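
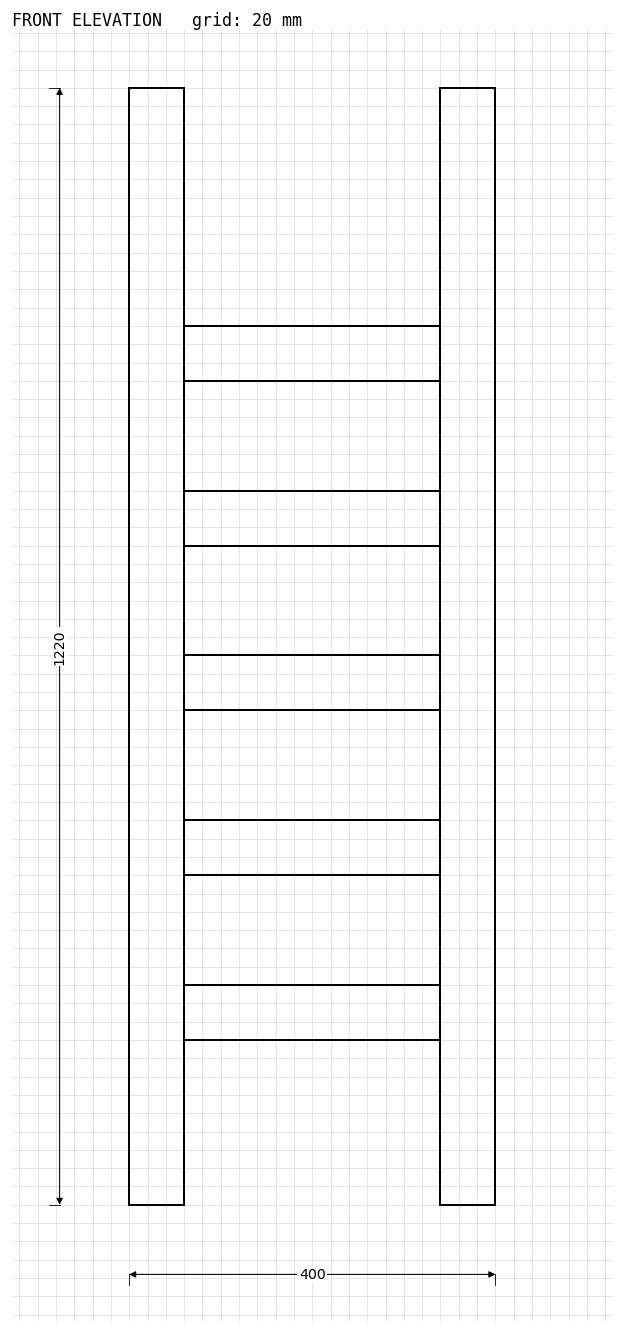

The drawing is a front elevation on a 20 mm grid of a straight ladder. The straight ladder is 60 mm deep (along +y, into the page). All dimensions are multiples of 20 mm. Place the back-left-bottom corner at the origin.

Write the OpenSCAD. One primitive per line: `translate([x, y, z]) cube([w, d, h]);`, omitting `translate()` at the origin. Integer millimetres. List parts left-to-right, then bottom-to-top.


cube([60, 60, 1220]);
translate([60, 0, 180]) cube([280, 60, 60]);
translate([60, 0, 360]) cube([280, 60, 60]);
translate([60, 0, 540]) cube([280, 60, 60]);
translate([60, 0, 720]) cube([280, 60, 60]);
translate([60, 0, 900]) cube([280, 60, 60]);
translate([340, 0, 0]) cube([60, 60, 1220]);


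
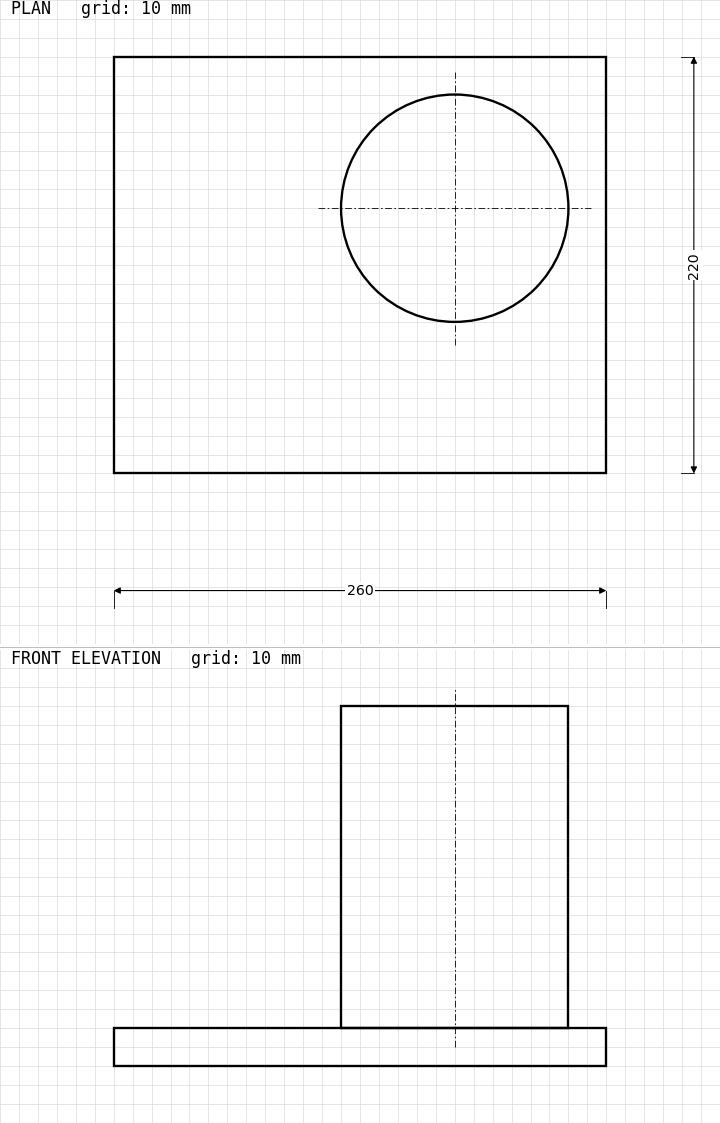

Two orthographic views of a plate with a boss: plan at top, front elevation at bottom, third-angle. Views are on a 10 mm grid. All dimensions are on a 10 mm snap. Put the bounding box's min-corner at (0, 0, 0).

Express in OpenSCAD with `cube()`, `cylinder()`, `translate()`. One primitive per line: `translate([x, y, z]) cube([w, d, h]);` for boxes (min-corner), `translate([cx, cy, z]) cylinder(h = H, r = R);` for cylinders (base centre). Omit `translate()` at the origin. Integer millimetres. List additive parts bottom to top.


cube([260, 220, 20]);
translate([180, 140, 20]) cylinder(h = 170, r = 60);


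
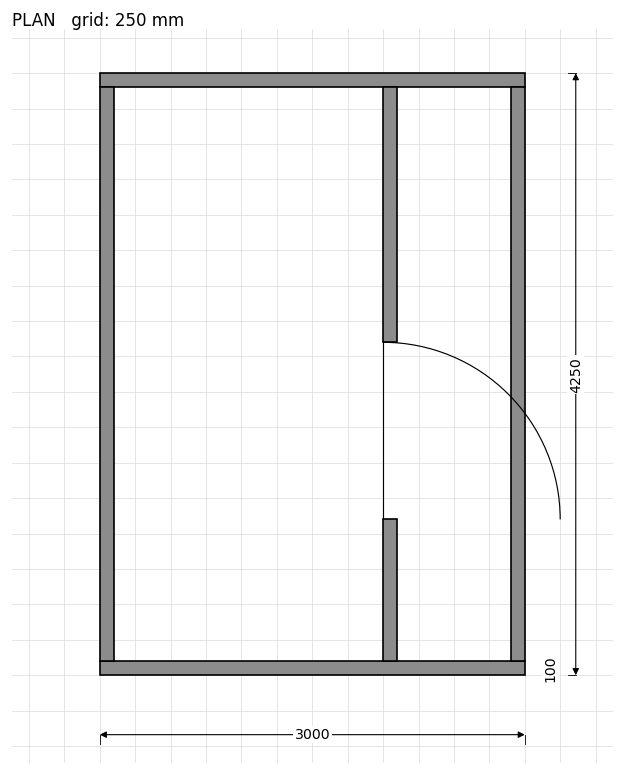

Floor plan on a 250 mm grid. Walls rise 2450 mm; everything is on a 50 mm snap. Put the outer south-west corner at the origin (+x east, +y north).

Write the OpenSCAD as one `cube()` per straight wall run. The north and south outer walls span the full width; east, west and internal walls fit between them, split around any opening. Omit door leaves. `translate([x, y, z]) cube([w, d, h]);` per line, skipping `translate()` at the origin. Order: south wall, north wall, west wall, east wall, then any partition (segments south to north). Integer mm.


cube([3000, 100, 2450]);
translate([0, 4150, 0]) cube([3000, 100, 2450]);
translate([0, 100, 0]) cube([100, 4050, 2450]);
translate([2900, 100, 0]) cube([100, 4050, 2450]);
translate([2000, 100, 0]) cube([100, 1000, 2450]);
translate([2000, 2350, 0]) cube([100, 1800, 2450]);


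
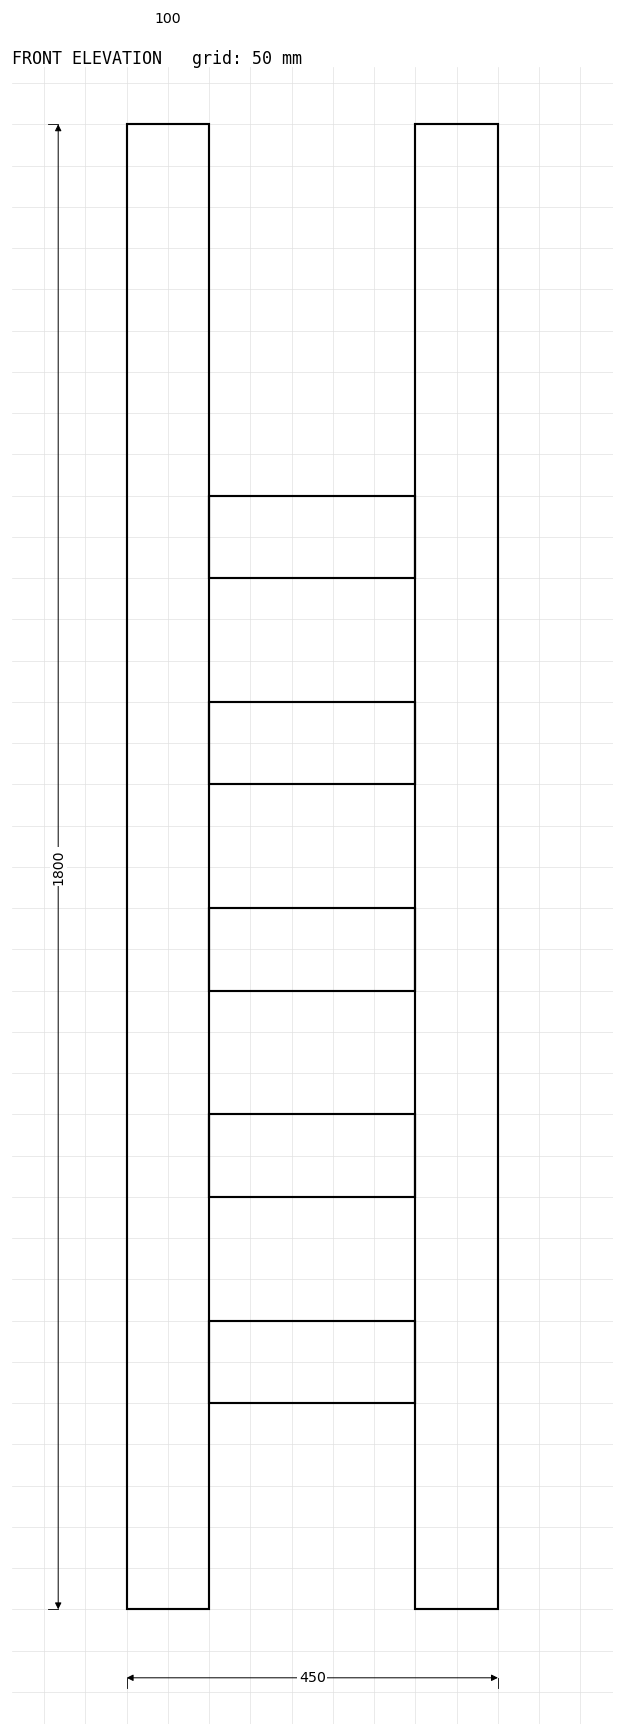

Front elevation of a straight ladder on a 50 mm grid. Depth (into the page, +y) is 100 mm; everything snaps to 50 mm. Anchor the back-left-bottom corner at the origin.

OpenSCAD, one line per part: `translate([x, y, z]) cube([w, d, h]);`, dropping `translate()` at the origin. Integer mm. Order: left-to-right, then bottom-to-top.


cube([100, 100, 1800]);
translate([100, 0, 250]) cube([250, 100, 100]);
translate([100, 0, 500]) cube([250, 100, 100]);
translate([100, 0, 750]) cube([250, 100, 100]);
translate([100, 0, 1000]) cube([250, 100, 100]);
translate([100, 0, 1250]) cube([250, 100, 100]);
translate([350, 0, 0]) cube([100, 100, 1800]);


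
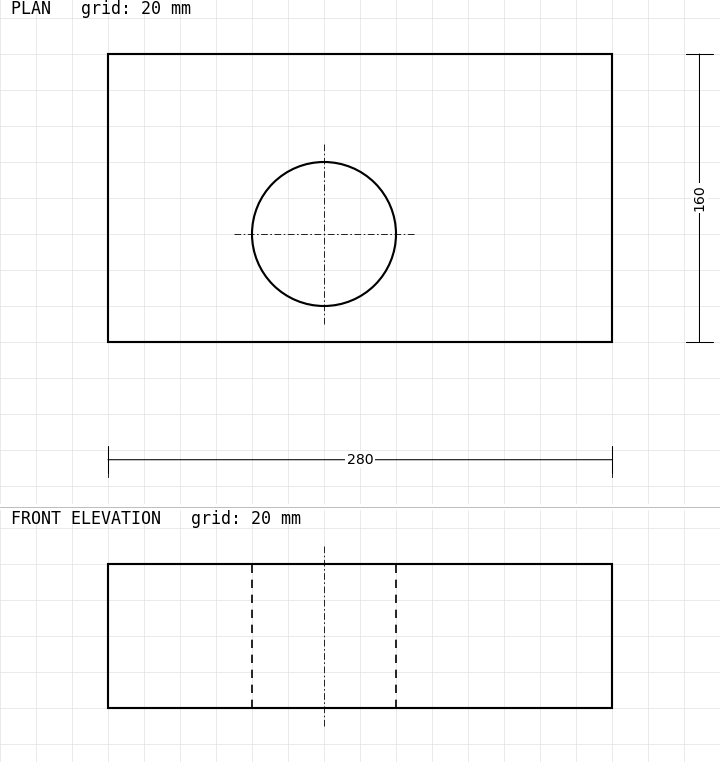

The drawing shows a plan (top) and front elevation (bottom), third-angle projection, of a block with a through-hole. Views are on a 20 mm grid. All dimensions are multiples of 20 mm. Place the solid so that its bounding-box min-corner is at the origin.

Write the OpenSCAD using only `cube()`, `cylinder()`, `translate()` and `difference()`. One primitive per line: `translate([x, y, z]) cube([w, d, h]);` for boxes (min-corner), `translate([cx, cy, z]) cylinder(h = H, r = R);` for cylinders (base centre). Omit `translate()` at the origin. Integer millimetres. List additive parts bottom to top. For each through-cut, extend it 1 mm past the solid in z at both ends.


difference() {
  cube([280, 160, 80]);
  translate([120, 60, -1]) cylinder(h = 82, r = 40);
}


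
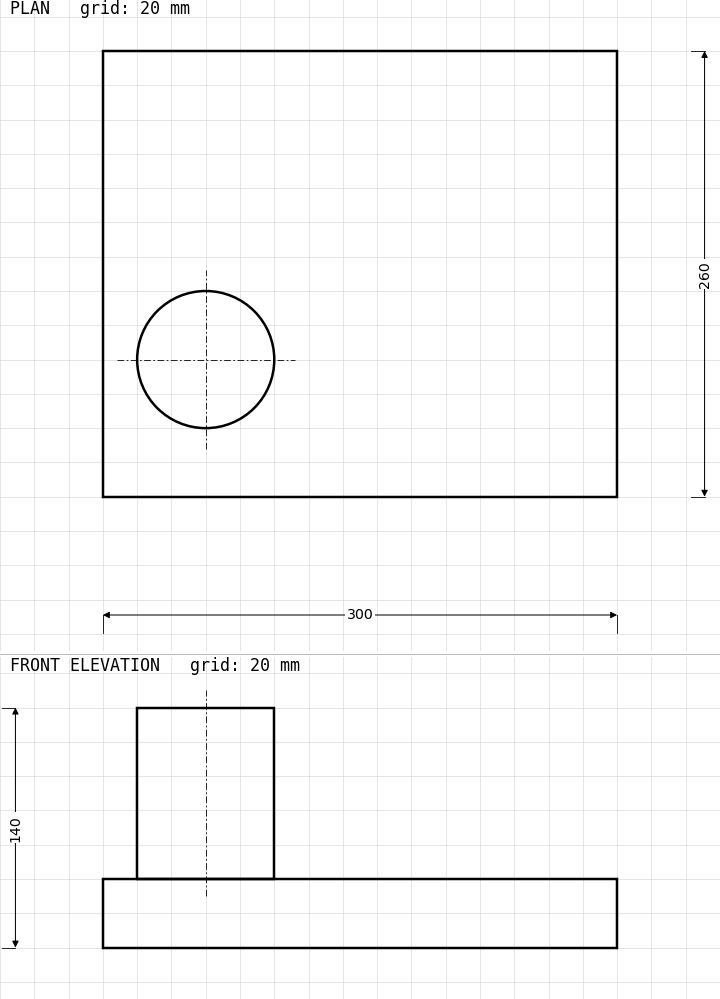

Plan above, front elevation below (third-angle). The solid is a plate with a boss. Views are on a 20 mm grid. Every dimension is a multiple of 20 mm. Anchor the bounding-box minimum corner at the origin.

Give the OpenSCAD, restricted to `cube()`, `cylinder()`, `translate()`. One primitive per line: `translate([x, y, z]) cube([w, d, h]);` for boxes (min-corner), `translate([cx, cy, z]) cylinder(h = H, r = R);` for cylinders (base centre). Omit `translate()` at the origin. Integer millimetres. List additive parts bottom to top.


cube([300, 260, 40]);
translate([60, 80, 40]) cylinder(h = 100, r = 40);


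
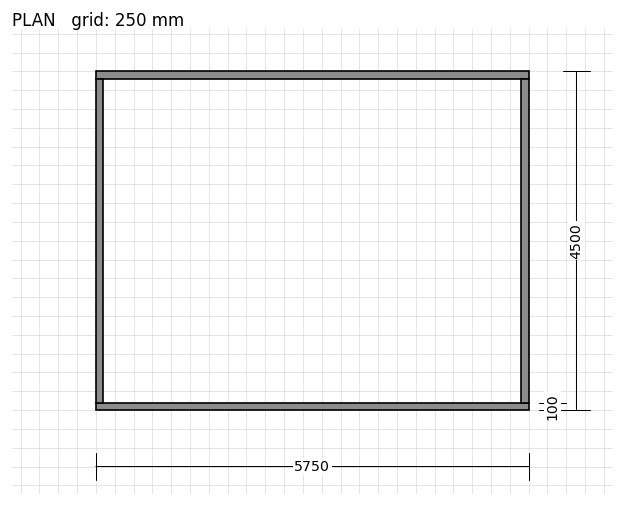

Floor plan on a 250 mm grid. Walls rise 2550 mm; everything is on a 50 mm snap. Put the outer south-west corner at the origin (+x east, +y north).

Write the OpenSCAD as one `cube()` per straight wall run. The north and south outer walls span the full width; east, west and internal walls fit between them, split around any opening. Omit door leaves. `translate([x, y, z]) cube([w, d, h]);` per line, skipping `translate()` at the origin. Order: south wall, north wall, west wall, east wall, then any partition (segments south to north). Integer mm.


cube([5750, 100, 2550]);
translate([0, 4400, 0]) cube([5750, 100, 2550]);
translate([0, 100, 0]) cube([100, 4300, 2550]);
translate([5650, 100, 0]) cube([100, 4300, 2550]);


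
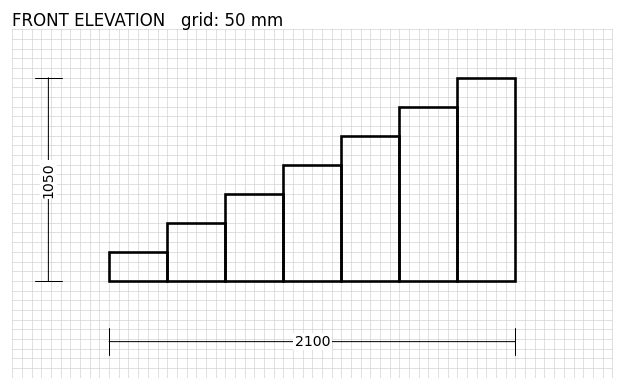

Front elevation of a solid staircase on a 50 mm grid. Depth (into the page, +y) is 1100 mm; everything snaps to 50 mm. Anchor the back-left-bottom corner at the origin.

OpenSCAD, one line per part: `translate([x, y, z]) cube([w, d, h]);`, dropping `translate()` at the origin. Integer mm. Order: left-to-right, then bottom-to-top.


cube([300, 1100, 150]);
translate([300, 0, 0]) cube([300, 1100, 300]);
translate([600, 0, 0]) cube([300, 1100, 450]);
translate([900, 0, 0]) cube([300, 1100, 600]);
translate([1200, 0, 0]) cube([300, 1100, 750]);
translate([1500, 0, 0]) cube([300, 1100, 900]);
translate([1800, 0, 0]) cube([300, 1100, 1050]);


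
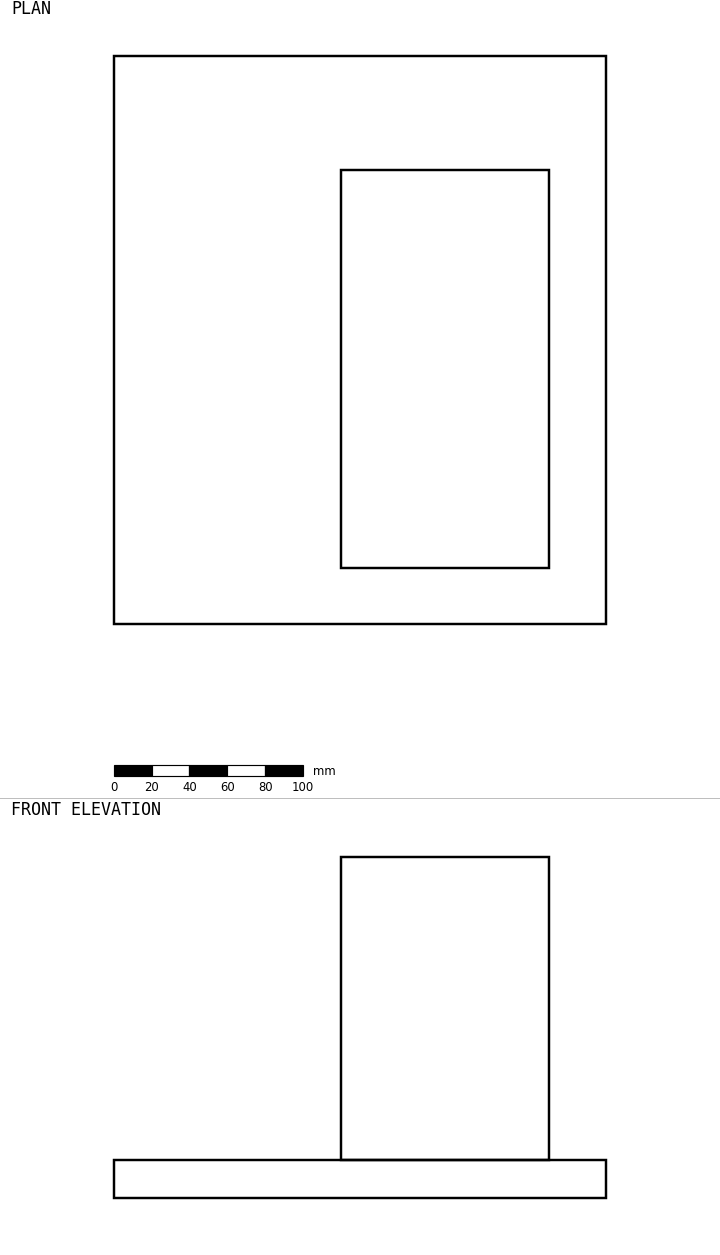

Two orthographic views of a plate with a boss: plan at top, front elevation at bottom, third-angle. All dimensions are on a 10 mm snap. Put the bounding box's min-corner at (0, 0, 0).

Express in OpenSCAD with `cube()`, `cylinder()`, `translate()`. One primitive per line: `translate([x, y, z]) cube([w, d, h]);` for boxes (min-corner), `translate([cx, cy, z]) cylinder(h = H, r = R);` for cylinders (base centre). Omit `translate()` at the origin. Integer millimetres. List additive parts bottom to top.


cube([260, 300, 20]);
translate([120, 30, 20]) cube([110, 210, 160]);


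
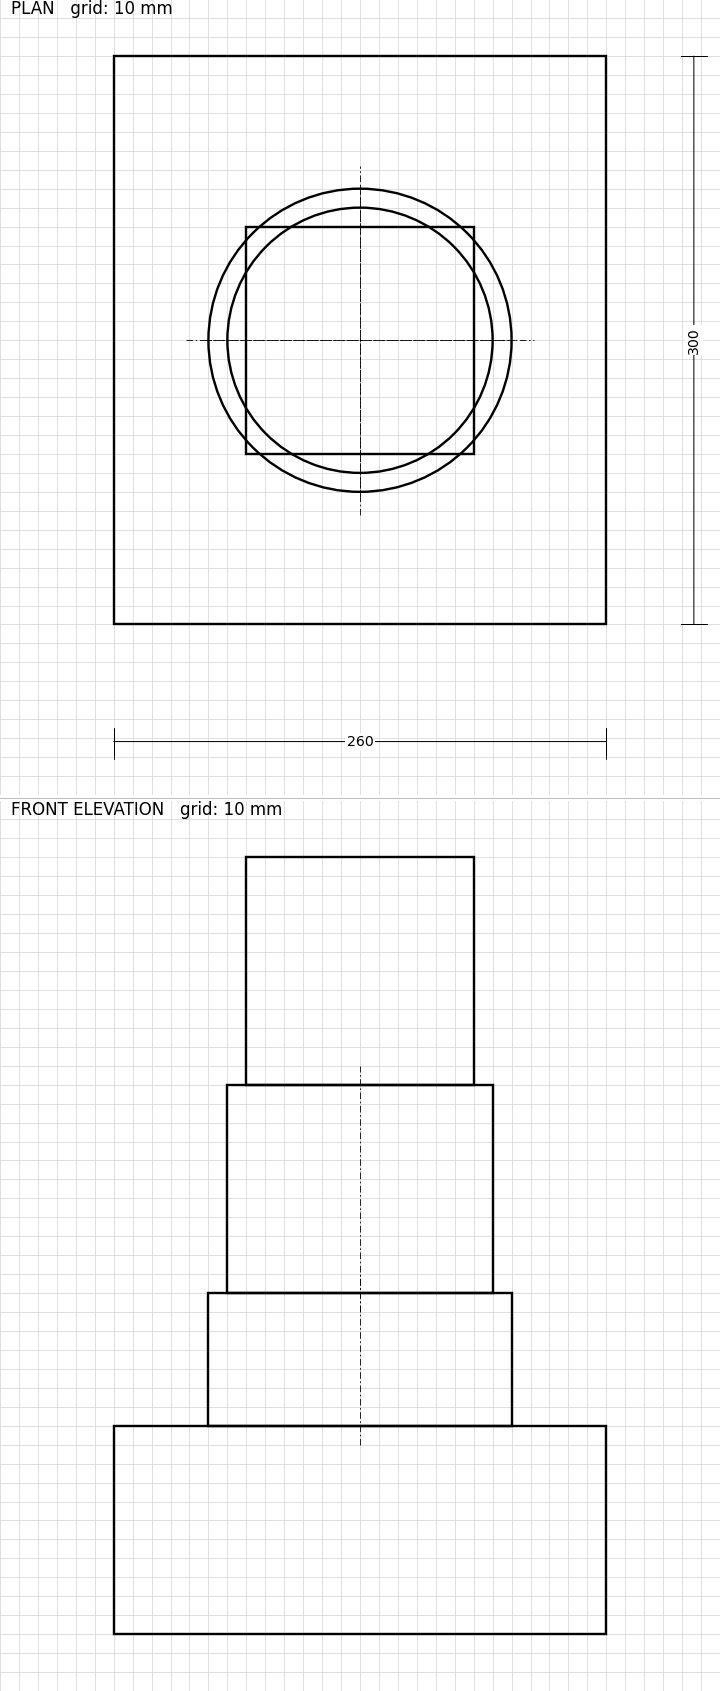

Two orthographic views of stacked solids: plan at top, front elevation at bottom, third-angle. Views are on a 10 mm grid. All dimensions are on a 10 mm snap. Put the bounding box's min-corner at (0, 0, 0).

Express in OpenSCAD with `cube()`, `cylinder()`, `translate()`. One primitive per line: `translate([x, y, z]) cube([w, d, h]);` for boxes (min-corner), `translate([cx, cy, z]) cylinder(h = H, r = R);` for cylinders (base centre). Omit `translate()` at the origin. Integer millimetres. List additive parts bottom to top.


cube([260, 300, 110]);
translate([130, 150, 110]) cylinder(h = 70, r = 80);
translate([130, 150, 180]) cylinder(h = 110, r = 70);
translate([70, 90, 290]) cube([120, 120, 120]);


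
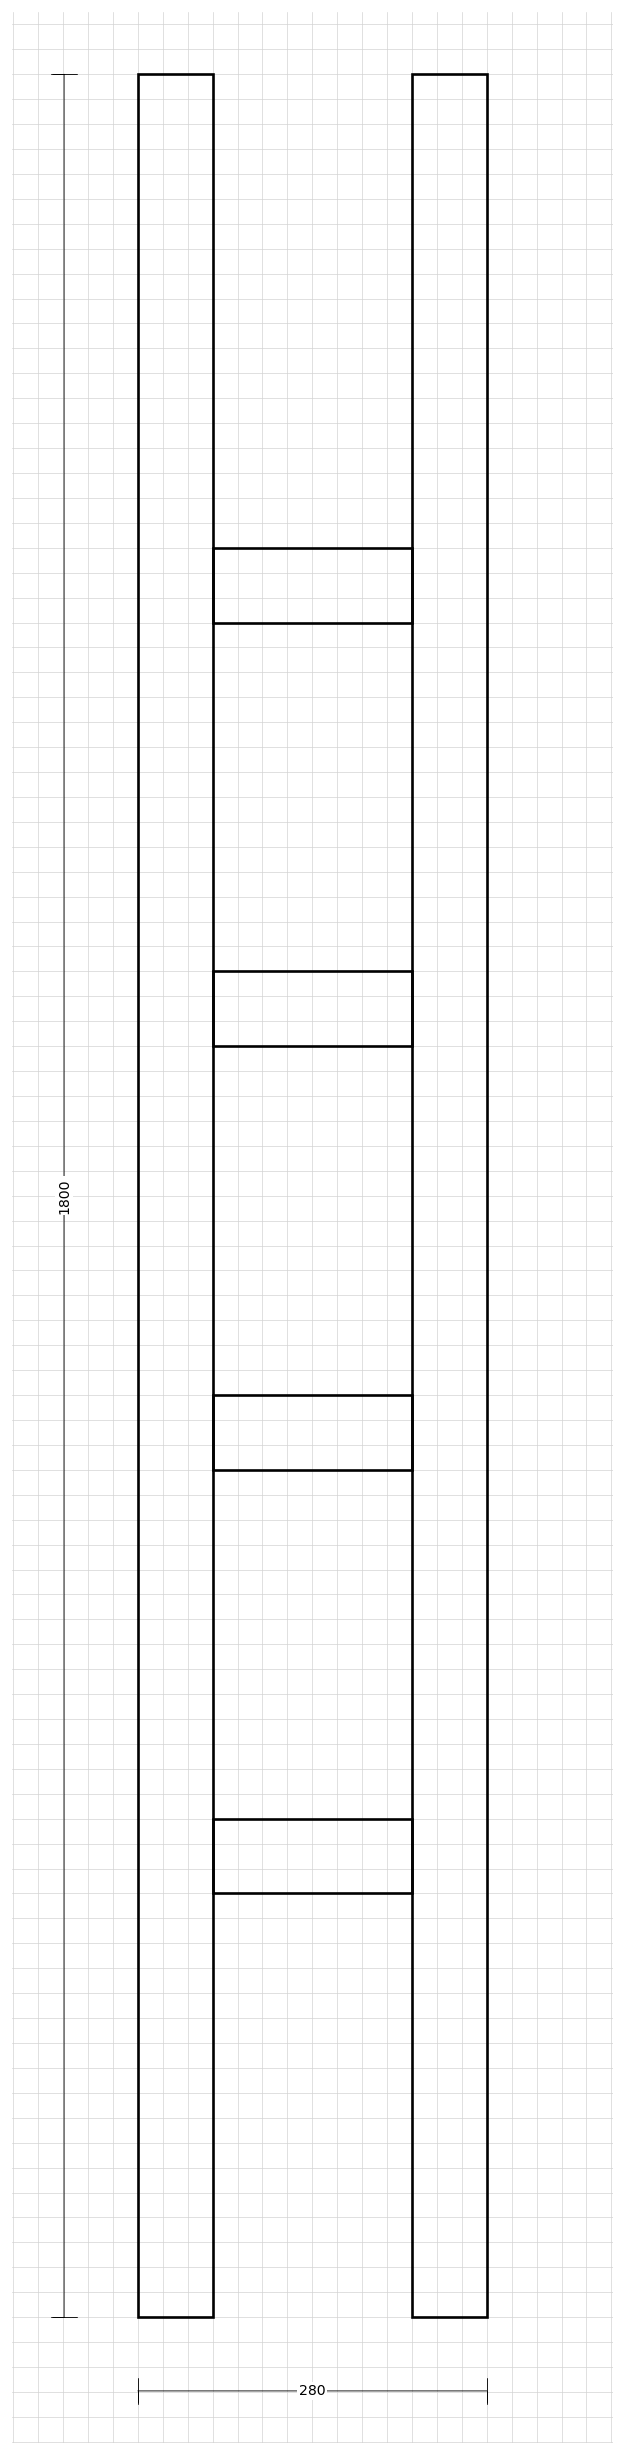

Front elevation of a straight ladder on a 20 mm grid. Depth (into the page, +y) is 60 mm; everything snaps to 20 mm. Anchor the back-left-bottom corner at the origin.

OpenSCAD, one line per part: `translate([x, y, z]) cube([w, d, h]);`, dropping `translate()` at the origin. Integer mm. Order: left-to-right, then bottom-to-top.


cube([60, 60, 1800]);
translate([60, 0, 340]) cube([160, 60, 60]);
translate([60, 0, 680]) cube([160, 60, 60]);
translate([60, 0, 1020]) cube([160, 60, 60]);
translate([60, 0, 1360]) cube([160, 60, 60]);
translate([220, 0, 0]) cube([60, 60, 1800]);


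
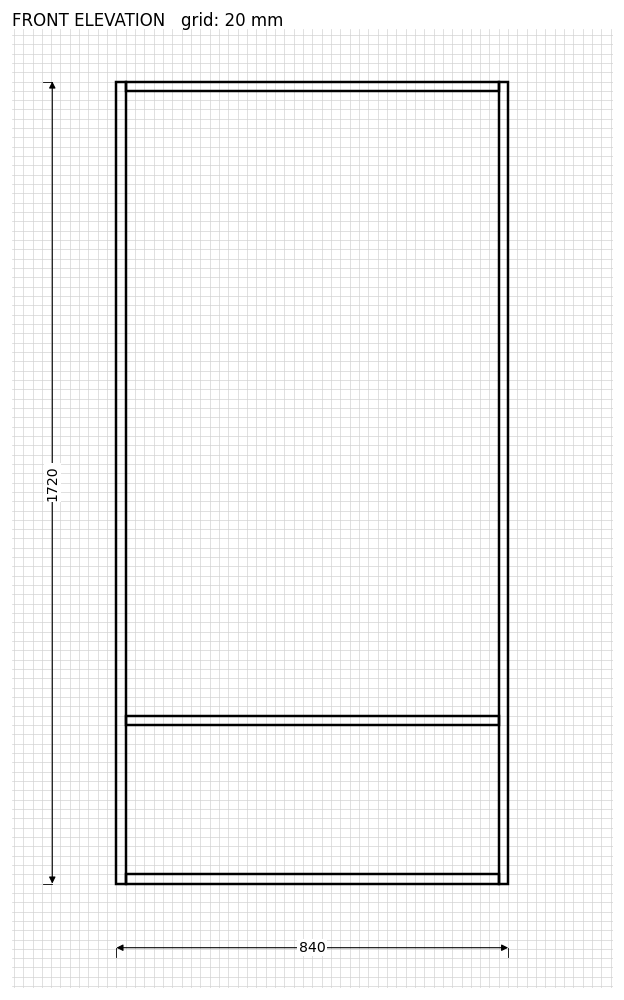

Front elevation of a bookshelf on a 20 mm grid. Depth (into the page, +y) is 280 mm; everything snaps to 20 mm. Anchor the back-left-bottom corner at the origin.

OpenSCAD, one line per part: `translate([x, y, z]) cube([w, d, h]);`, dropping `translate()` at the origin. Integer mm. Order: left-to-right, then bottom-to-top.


cube([20, 280, 1720]);
translate([20, 0, 0]) cube([800, 280, 20]);
translate([20, 0, 340]) cube([800, 280, 20]);
translate([20, 0, 1700]) cube([800, 280, 20]);
translate([820, 0, 0]) cube([20, 280, 1720]);


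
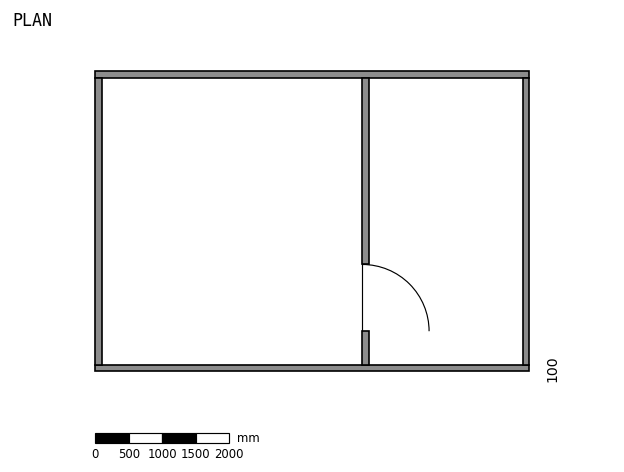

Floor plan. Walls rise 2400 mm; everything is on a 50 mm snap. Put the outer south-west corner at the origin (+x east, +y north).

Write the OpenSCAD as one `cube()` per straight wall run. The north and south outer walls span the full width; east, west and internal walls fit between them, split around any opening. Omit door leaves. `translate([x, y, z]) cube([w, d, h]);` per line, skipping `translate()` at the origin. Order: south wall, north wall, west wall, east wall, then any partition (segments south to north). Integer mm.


cube([6500, 100, 2400]);
translate([0, 4400, 0]) cube([6500, 100, 2400]);
translate([0, 100, 0]) cube([100, 4300, 2400]);
translate([6400, 100, 0]) cube([100, 4300, 2400]);
translate([4000, 100, 0]) cube([100, 500, 2400]);
translate([4000, 1600, 0]) cube([100, 2800, 2400]);


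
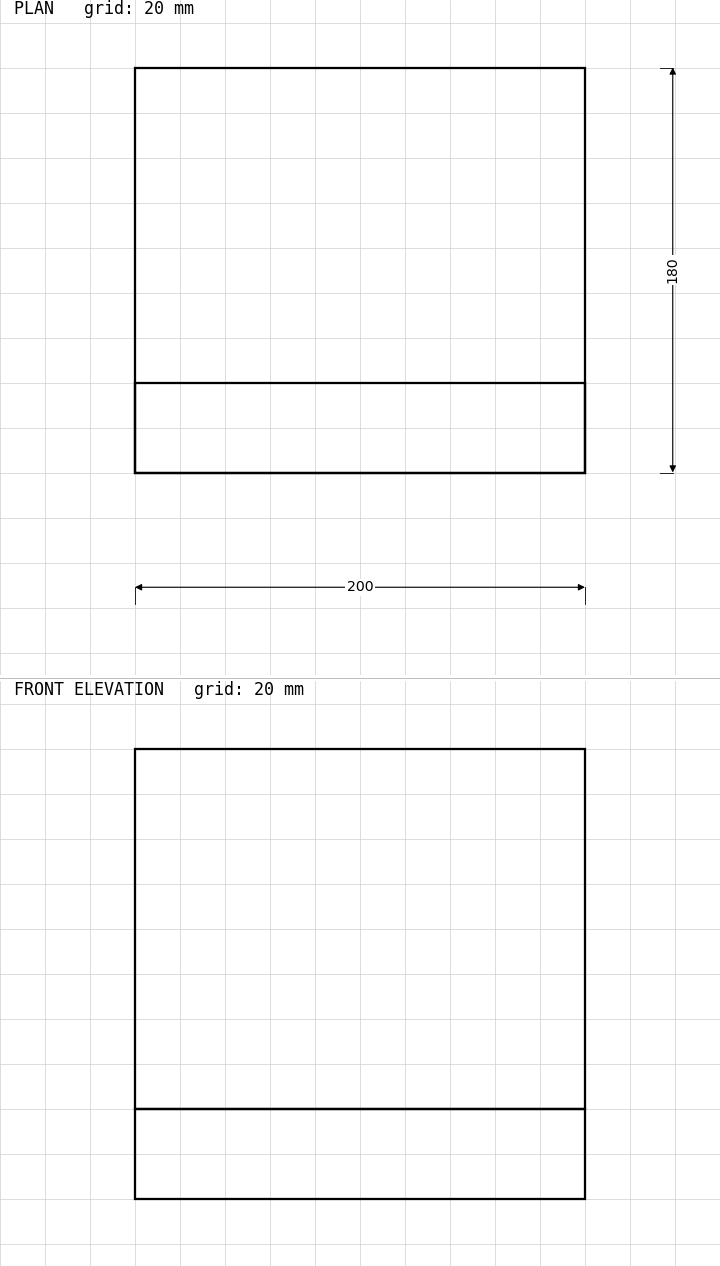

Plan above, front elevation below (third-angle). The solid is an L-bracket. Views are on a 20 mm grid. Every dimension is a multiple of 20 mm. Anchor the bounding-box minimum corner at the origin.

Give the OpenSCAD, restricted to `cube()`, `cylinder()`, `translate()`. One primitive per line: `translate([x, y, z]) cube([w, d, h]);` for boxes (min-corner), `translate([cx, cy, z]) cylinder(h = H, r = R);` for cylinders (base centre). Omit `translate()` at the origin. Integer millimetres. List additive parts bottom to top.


cube([200, 180, 40]);
translate([0, 0, 40]) cube([200, 40, 160]);


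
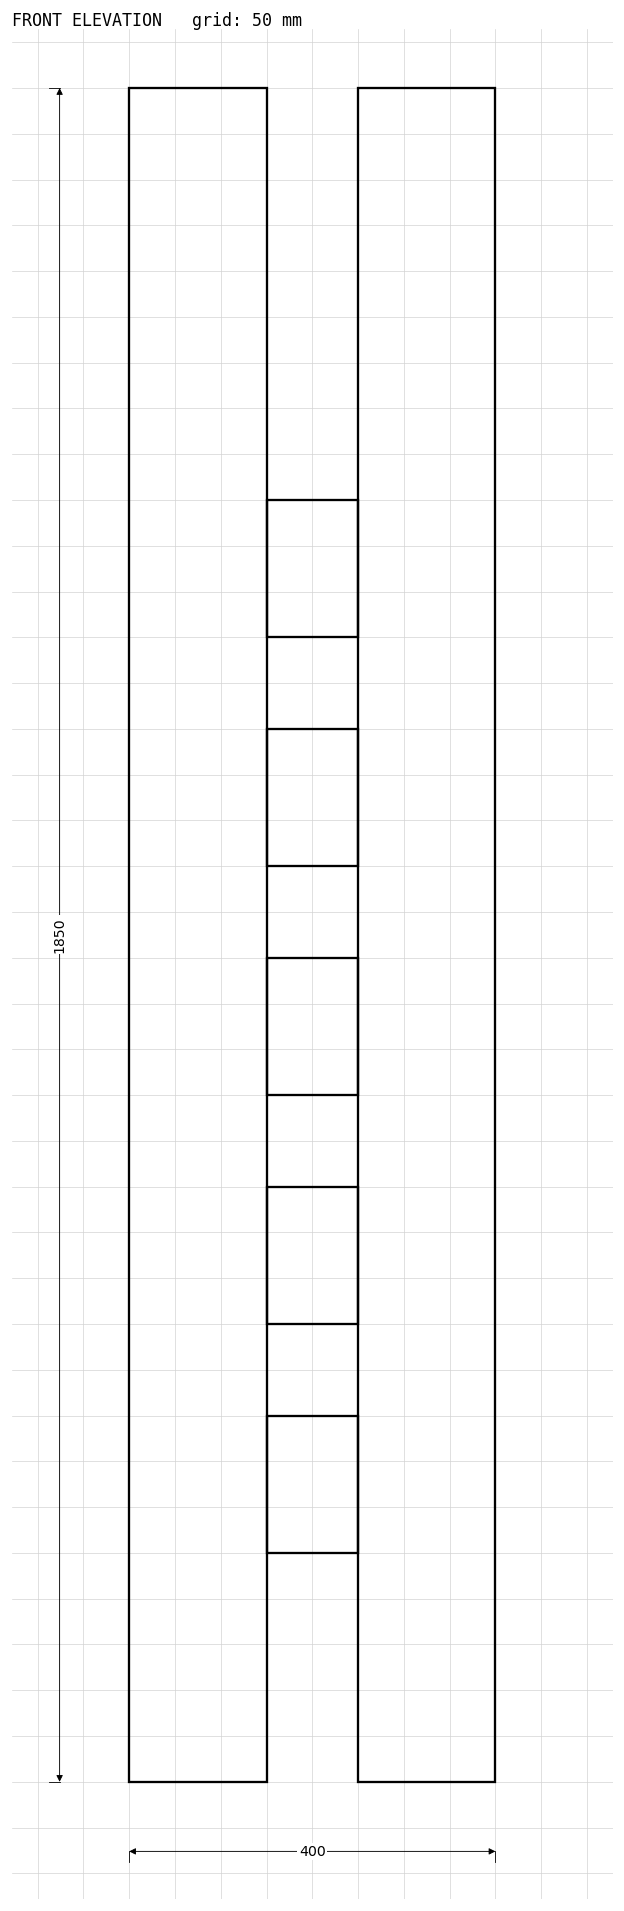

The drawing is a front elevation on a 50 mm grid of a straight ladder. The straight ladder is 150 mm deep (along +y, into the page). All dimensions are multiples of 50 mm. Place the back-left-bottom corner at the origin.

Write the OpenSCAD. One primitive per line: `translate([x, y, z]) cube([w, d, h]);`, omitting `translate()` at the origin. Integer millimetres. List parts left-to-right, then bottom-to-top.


cube([150, 150, 1850]);
translate([150, 0, 250]) cube([100, 150, 150]);
translate([150, 0, 500]) cube([100, 150, 150]);
translate([150, 0, 750]) cube([100, 150, 150]);
translate([150, 0, 1000]) cube([100, 150, 150]);
translate([150, 0, 1250]) cube([100, 150, 150]);
translate([250, 0, 0]) cube([150, 150, 1850]);


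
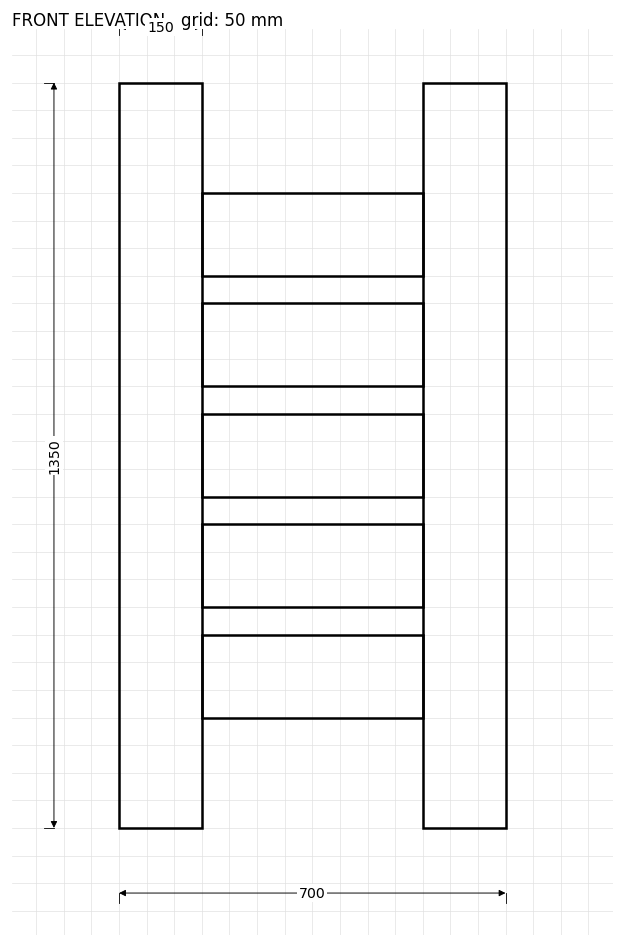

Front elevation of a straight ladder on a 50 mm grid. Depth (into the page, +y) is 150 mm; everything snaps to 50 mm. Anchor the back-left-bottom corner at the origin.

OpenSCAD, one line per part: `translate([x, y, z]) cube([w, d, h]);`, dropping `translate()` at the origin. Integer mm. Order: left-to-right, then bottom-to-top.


cube([150, 150, 1350]);
translate([150, 0, 200]) cube([400, 150, 150]);
translate([150, 0, 400]) cube([400, 150, 150]);
translate([150, 0, 600]) cube([400, 150, 150]);
translate([150, 0, 800]) cube([400, 150, 150]);
translate([150, 0, 1000]) cube([400, 150, 150]);
translate([550, 0, 0]) cube([150, 150, 1350]);


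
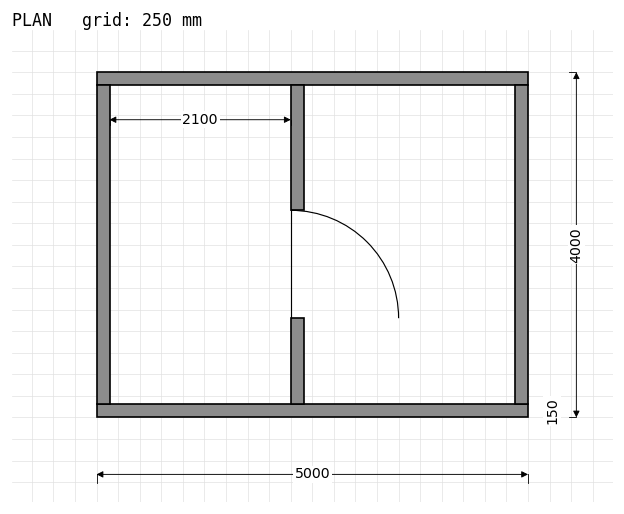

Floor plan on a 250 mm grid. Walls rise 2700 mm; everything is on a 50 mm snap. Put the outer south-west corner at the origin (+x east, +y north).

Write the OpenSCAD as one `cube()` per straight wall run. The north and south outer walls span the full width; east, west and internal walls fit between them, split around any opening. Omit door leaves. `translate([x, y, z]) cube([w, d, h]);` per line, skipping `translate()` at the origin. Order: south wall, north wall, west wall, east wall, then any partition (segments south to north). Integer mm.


cube([5000, 150, 2700]);
translate([0, 3850, 0]) cube([5000, 150, 2700]);
translate([0, 150, 0]) cube([150, 3700, 2700]);
translate([4850, 150, 0]) cube([150, 3700, 2700]);
translate([2250, 150, 0]) cube([150, 1000, 2700]);
translate([2250, 2400, 0]) cube([150, 1450, 2700]);


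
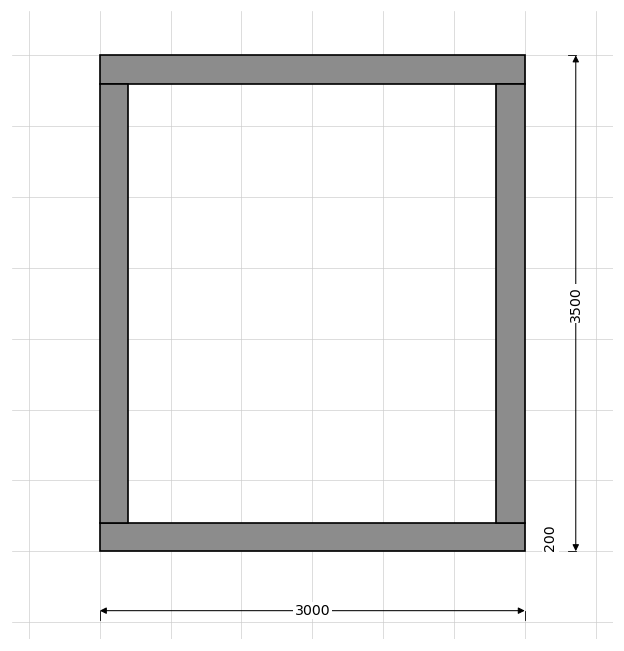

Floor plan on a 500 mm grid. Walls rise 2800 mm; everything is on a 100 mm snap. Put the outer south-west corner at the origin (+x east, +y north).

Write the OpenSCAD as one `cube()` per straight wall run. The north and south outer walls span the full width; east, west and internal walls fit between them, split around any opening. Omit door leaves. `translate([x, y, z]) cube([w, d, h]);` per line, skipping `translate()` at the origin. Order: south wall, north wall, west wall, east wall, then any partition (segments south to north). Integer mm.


cube([3000, 200, 2800]);
translate([0, 3300, 0]) cube([3000, 200, 2800]);
translate([0, 200, 0]) cube([200, 3100, 2800]);
translate([2800, 200, 0]) cube([200, 3100, 2800]);


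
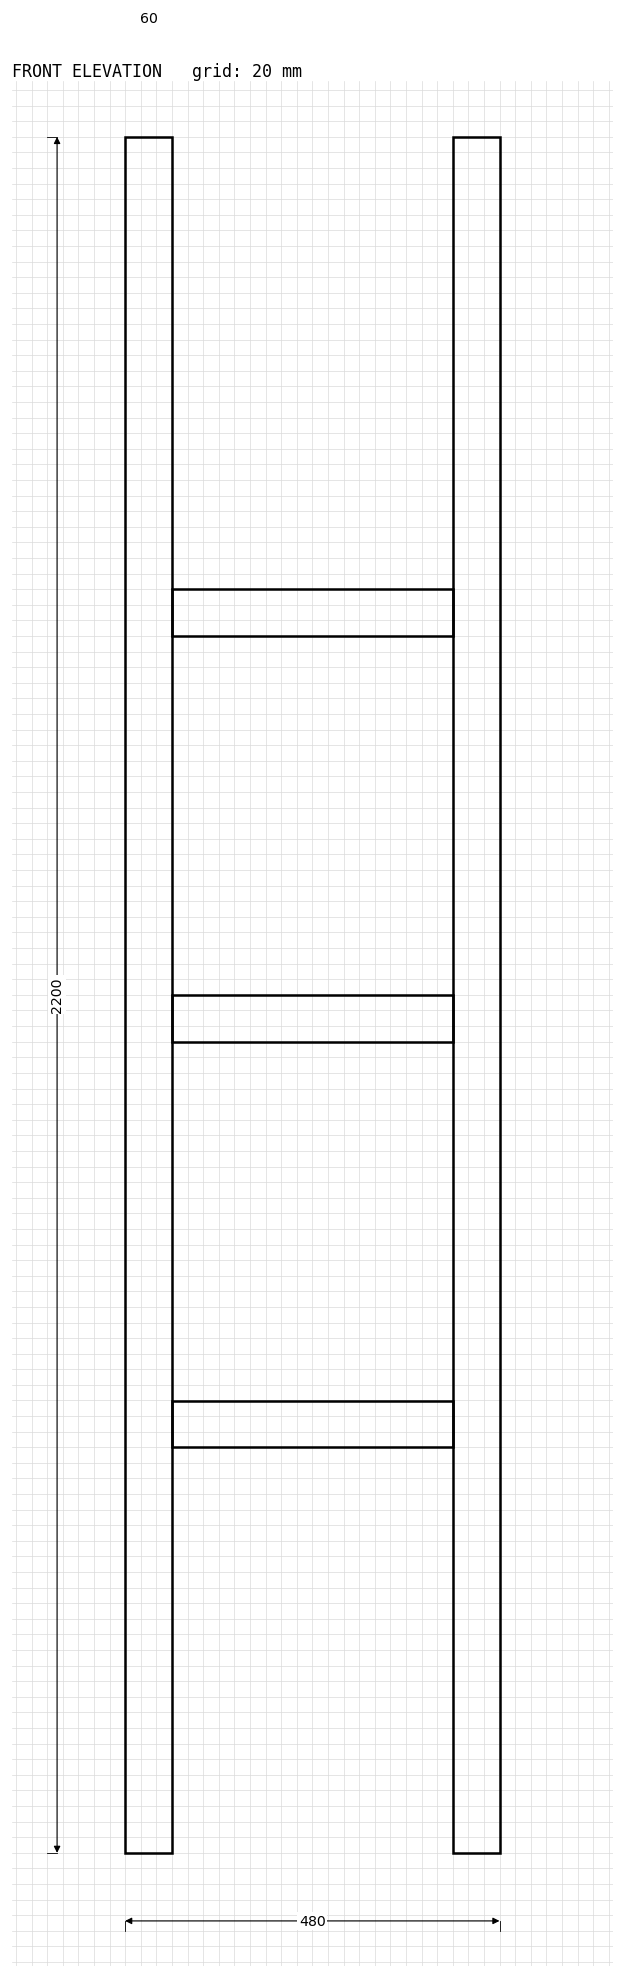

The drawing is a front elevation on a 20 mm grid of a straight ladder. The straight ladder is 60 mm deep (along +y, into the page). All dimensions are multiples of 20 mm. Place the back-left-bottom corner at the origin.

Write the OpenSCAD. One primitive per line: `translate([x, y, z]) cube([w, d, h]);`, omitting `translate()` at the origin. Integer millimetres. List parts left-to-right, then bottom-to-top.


cube([60, 60, 2200]);
translate([60, 0, 520]) cube([360, 60, 60]);
translate([60, 0, 1040]) cube([360, 60, 60]);
translate([60, 0, 1560]) cube([360, 60, 60]);
translate([420, 0, 0]) cube([60, 60, 2200]);


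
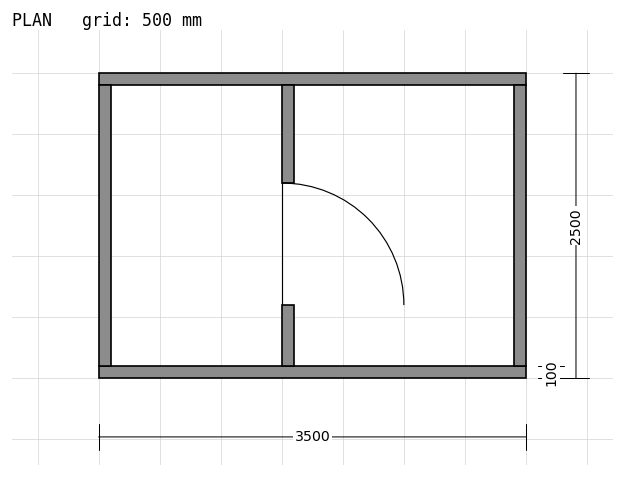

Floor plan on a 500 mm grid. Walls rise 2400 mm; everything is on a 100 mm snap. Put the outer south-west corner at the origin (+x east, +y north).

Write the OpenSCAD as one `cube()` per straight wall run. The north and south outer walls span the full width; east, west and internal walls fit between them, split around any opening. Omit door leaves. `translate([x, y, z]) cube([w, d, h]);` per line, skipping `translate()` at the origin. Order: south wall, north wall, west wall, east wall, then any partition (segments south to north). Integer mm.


cube([3500, 100, 2400]);
translate([0, 2400, 0]) cube([3500, 100, 2400]);
translate([0, 100, 0]) cube([100, 2300, 2400]);
translate([3400, 100, 0]) cube([100, 2300, 2400]);
translate([1500, 100, 0]) cube([100, 500, 2400]);
translate([1500, 1600, 0]) cube([100, 800, 2400]);


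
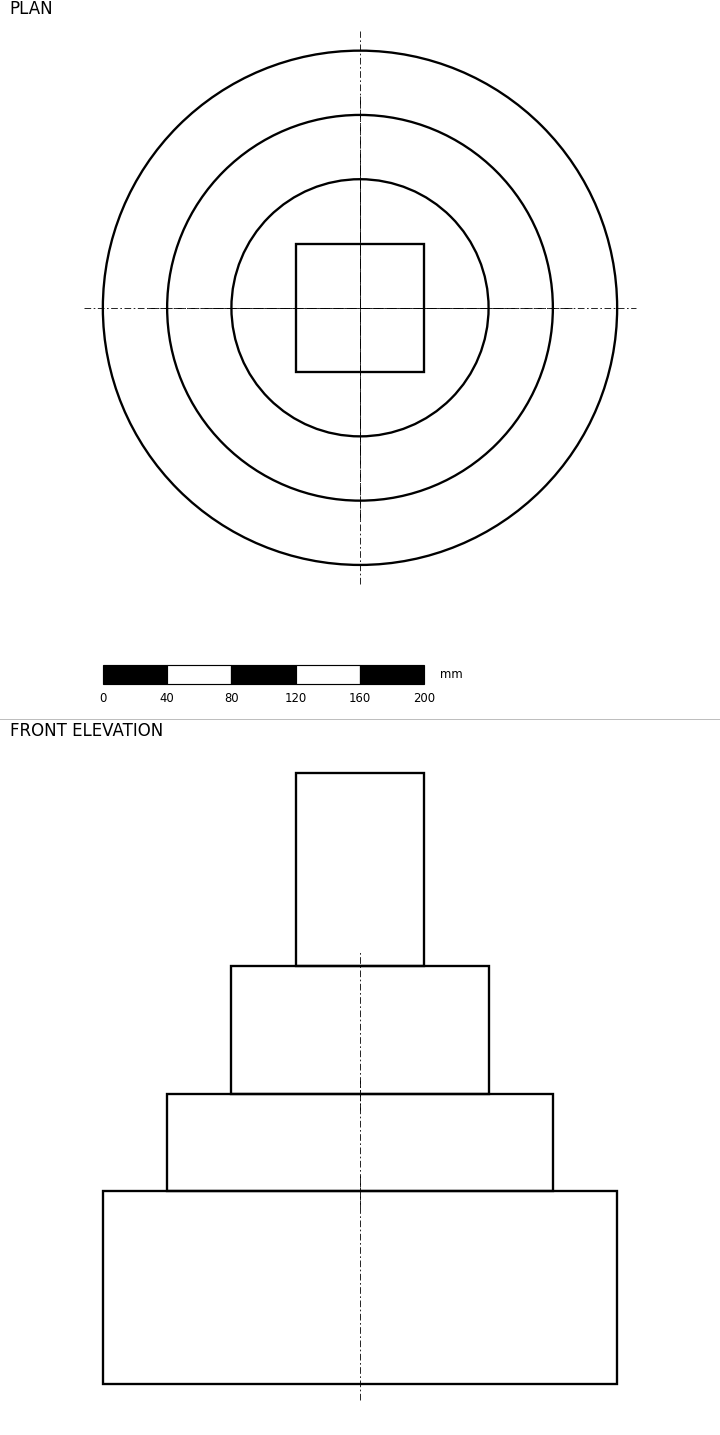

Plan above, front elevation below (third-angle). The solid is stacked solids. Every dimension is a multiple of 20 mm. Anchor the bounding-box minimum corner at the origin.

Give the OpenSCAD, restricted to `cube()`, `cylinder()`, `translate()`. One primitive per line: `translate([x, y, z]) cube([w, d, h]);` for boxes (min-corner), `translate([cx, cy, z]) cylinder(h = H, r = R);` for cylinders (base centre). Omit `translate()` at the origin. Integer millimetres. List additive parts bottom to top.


translate([160, 160, 0]) cylinder(h = 120, r = 160);
translate([160, 160, 120]) cylinder(h = 60, r = 120);
translate([160, 160, 180]) cylinder(h = 80, r = 80);
translate([120, 120, 260]) cube([80, 80, 120]);


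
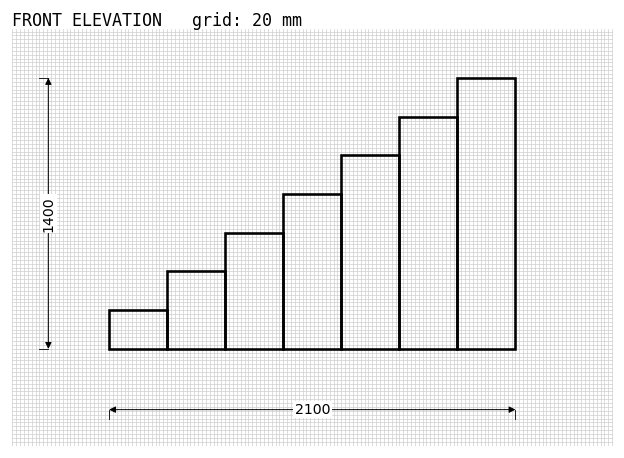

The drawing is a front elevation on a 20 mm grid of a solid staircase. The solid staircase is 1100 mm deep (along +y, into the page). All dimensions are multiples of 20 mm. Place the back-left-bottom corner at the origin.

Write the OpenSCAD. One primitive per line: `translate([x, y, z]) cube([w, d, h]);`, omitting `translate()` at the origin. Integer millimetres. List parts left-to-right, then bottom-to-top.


cube([300, 1100, 200]);
translate([300, 0, 0]) cube([300, 1100, 400]);
translate([600, 0, 0]) cube([300, 1100, 600]);
translate([900, 0, 0]) cube([300, 1100, 800]);
translate([1200, 0, 0]) cube([300, 1100, 1000]);
translate([1500, 0, 0]) cube([300, 1100, 1200]);
translate([1800, 0, 0]) cube([300, 1100, 1400]);


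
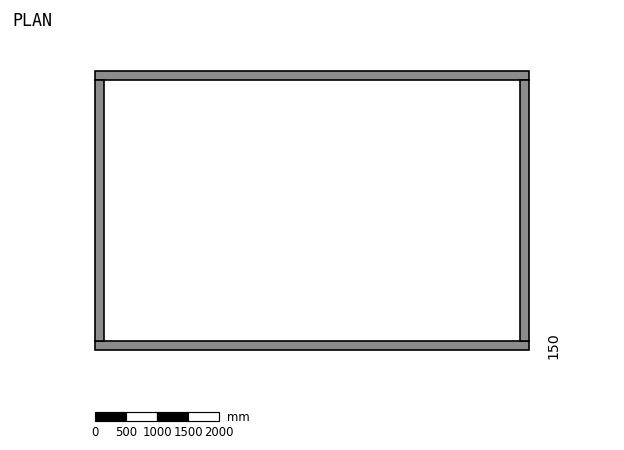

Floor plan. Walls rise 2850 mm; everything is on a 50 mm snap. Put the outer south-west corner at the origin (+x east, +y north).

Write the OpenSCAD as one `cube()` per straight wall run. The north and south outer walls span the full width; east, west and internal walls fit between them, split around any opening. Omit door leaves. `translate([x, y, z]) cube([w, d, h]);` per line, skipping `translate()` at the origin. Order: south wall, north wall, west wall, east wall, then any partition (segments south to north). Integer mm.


cube([7000, 150, 2850]);
translate([0, 4350, 0]) cube([7000, 150, 2850]);
translate([0, 150, 0]) cube([150, 4200, 2850]);
translate([6850, 150, 0]) cube([150, 4200, 2850]);


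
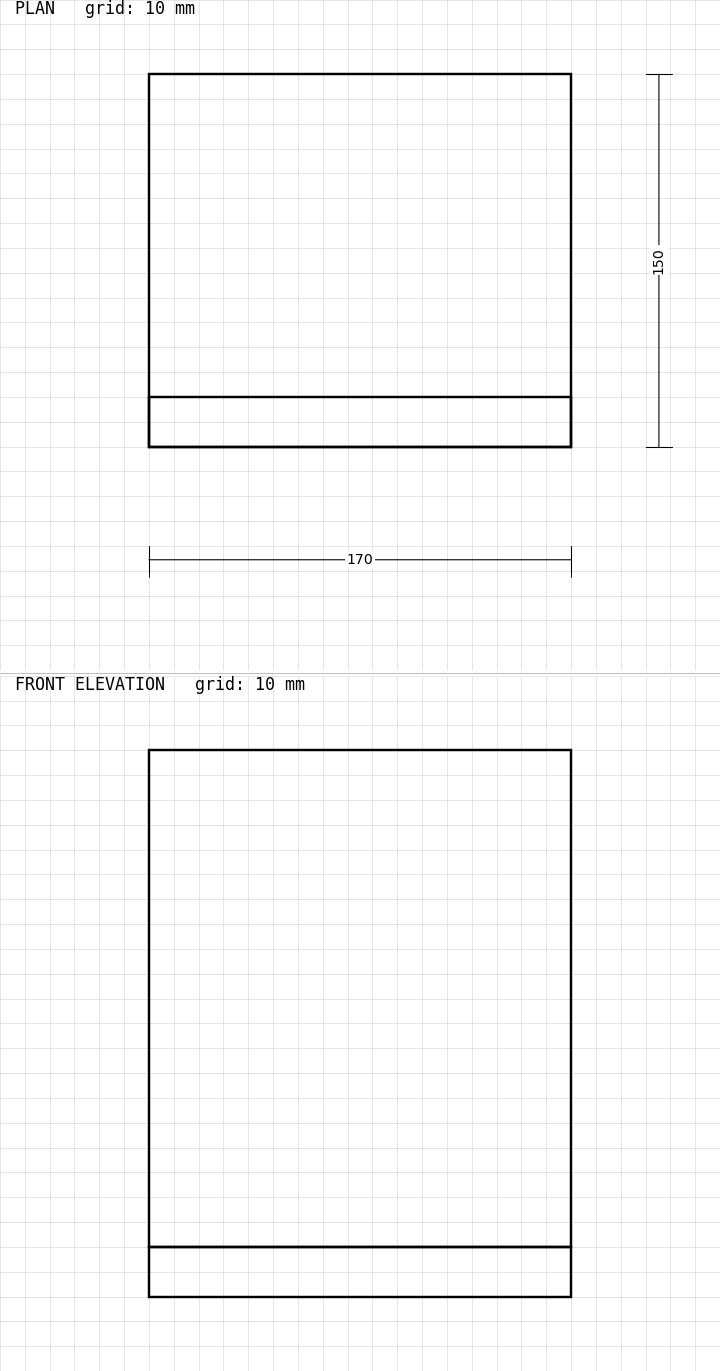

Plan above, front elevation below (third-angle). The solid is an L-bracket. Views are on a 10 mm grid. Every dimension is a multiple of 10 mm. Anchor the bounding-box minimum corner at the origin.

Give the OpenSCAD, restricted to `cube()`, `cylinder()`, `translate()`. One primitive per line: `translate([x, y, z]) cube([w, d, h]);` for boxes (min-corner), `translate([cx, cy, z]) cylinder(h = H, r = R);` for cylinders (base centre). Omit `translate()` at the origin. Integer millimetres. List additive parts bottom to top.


cube([170, 150, 20]);
translate([0, 0, 20]) cube([170, 20, 200]);


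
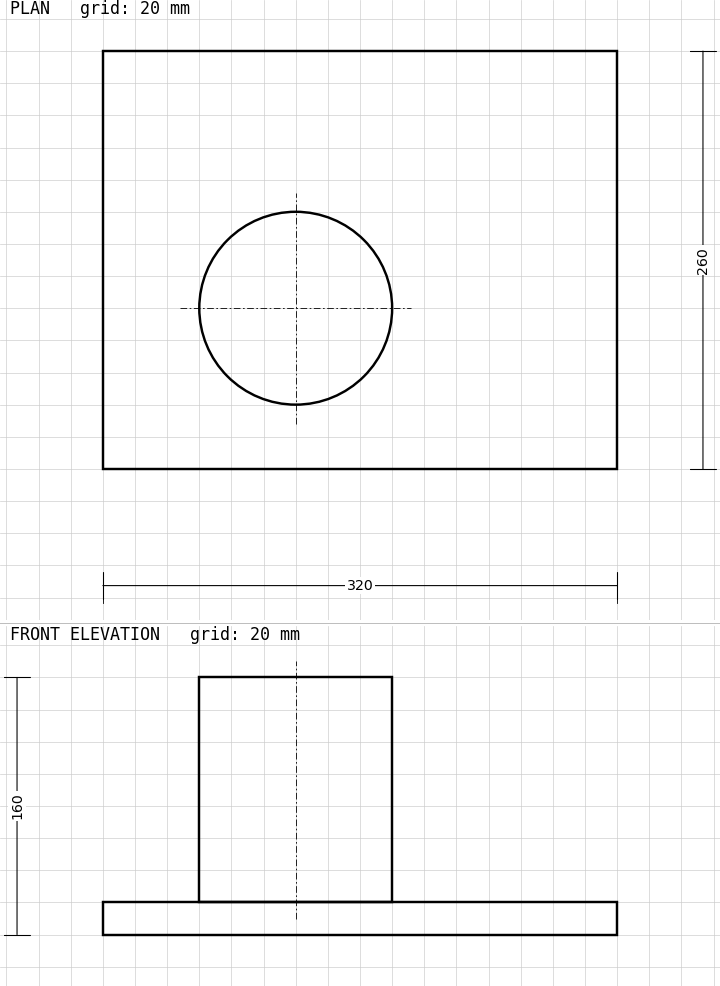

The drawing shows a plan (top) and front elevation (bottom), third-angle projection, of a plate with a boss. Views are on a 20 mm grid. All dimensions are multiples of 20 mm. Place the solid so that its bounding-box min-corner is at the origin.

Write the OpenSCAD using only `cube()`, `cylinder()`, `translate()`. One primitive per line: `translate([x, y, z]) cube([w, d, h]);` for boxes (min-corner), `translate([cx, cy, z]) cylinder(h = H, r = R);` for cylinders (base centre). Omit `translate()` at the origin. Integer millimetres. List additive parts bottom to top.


cube([320, 260, 20]);
translate([120, 100, 20]) cylinder(h = 140, r = 60);


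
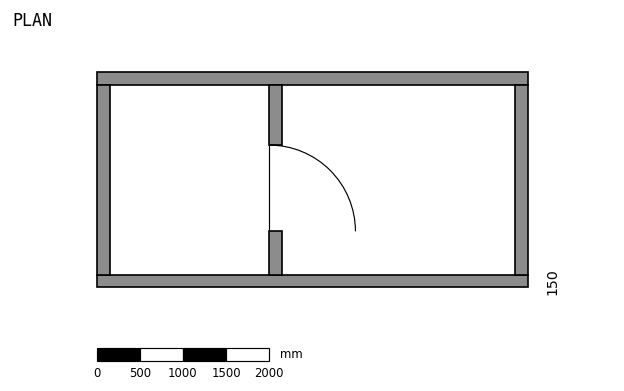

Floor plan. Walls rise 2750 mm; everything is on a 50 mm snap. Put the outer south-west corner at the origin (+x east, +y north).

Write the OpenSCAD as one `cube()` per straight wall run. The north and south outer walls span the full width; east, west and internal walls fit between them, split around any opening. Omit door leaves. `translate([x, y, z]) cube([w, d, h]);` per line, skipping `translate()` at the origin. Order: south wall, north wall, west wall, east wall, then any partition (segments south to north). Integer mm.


cube([5000, 150, 2750]);
translate([0, 2350, 0]) cube([5000, 150, 2750]);
translate([0, 150, 0]) cube([150, 2200, 2750]);
translate([4850, 150, 0]) cube([150, 2200, 2750]);
translate([2000, 150, 0]) cube([150, 500, 2750]);
translate([2000, 1650, 0]) cube([150, 700, 2750]);


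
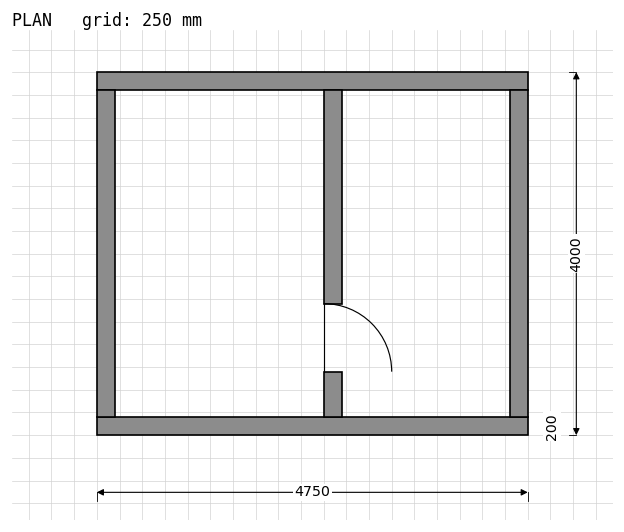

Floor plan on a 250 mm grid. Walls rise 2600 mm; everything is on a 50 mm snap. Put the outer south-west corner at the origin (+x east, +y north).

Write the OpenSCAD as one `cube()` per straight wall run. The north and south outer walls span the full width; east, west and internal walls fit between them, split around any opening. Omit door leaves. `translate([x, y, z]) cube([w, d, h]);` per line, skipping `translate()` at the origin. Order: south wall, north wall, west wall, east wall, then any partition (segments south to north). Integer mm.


cube([4750, 200, 2600]);
translate([0, 3800, 0]) cube([4750, 200, 2600]);
translate([0, 200, 0]) cube([200, 3600, 2600]);
translate([4550, 200, 0]) cube([200, 3600, 2600]);
translate([2500, 200, 0]) cube([200, 500, 2600]);
translate([2500, 1450, 0]) cube([200, 2350, 2600]);


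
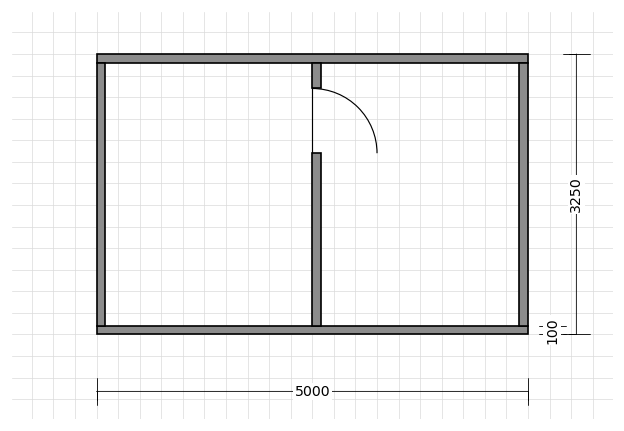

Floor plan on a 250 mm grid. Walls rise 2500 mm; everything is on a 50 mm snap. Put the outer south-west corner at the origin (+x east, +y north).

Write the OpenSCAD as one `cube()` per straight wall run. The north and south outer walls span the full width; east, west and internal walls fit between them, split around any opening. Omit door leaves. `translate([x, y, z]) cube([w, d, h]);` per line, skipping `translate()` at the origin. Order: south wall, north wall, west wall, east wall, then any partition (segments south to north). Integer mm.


cube([5000, 100, 2500]);
translate([0, 3150, 0]) cube([5000, 100, 2500]);
translate([0, 100, 0]) cube([100, 3050, 2500]);
translate([4900, 100, 0]) cube([100, 3050, 2500]);
translate([2500, 100, 0]) cube([100, 2000, 2500]);
translate([2500, 2850, 0]) cube([100, 300, 2500]);


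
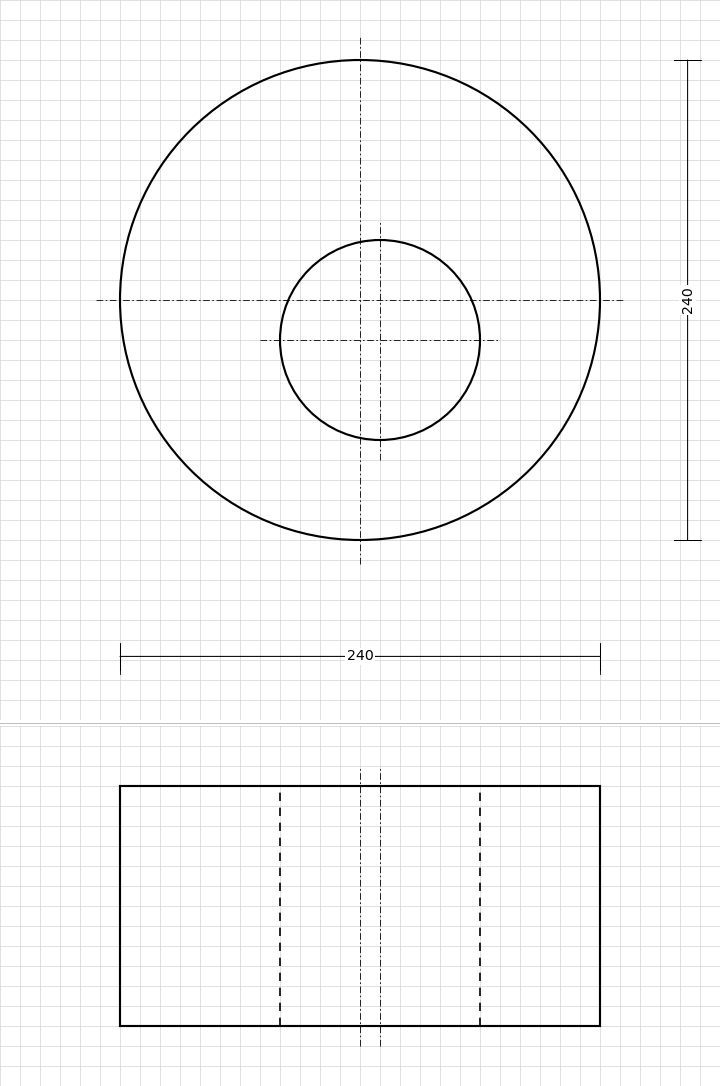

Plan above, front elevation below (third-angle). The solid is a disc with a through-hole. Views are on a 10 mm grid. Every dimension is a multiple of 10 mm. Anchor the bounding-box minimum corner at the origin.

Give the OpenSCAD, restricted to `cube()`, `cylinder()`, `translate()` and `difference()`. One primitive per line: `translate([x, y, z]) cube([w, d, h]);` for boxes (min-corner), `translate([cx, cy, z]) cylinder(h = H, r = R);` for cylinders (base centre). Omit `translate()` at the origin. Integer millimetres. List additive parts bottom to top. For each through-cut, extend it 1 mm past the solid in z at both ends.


difference() {
  translate([120, 120, 0]) cylinder(h = 120, r = 120);
  translate([130, 100, -1]) cylinder(h = 122, r = 50);
}


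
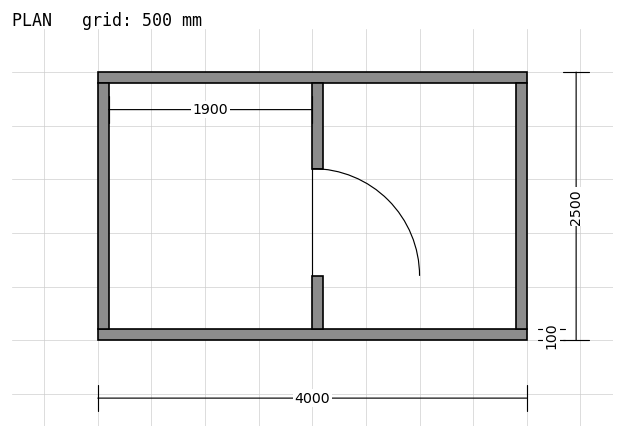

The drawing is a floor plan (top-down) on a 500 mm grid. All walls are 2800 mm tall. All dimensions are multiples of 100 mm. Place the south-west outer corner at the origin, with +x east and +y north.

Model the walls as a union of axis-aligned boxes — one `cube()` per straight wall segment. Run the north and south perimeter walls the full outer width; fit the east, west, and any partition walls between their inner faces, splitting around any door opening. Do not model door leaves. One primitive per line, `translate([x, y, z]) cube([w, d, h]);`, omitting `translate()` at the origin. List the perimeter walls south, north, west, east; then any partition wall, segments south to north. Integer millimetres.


cube([4000, 100, 2800]);
translate([0, 2400, 0]) cube([4000, 100, 2800]);
translate([0, 100, 0]) cube([100, 2300, 2800]);
translate([3900, 100, 0]) cube([100, 2300, 2800]);
translate([2000, 100, 0]) cube([100, 500, 2800]);
translate([2000, 1600, 0]) cube([100, 800, 2800]);


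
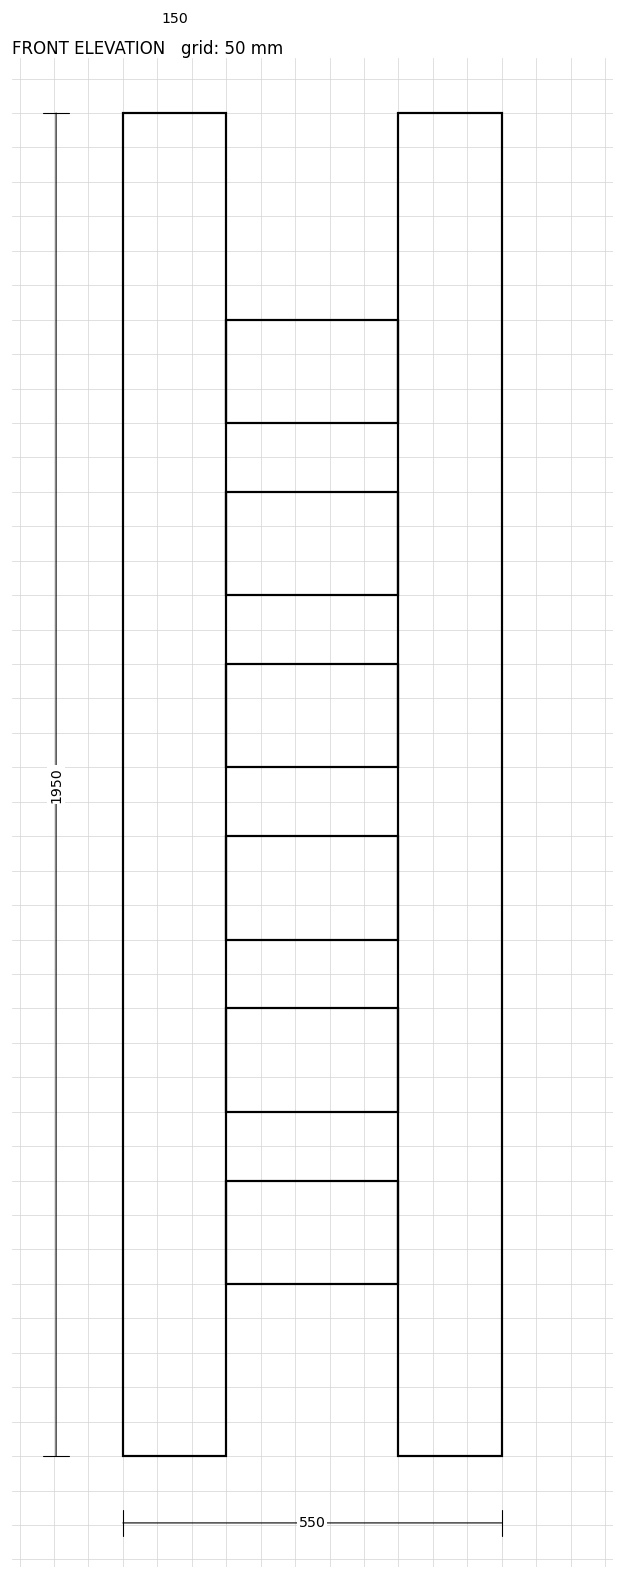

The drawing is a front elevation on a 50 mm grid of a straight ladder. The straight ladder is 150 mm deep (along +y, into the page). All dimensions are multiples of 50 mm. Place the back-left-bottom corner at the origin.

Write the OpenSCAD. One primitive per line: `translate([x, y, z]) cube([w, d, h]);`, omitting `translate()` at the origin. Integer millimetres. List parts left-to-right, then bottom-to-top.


cube([150, 150, 1950]);
translate([150, 0, 250]) cube([250, 150, 150]);
translate([150, 0, 500]) cube([250, 150, 150]);
translate([150, 0, 750]) cube([250, 150, 150]);
translate([150, 0, 1000]) cube([250, 150, 150]);
translate([150, 0, 1250]) cube([250, 150, 150]);
translate([150, 0, 1500]) cube([250, 150, 150]);
translate([400, 0, 0]) cube([150, 150, 1950]);


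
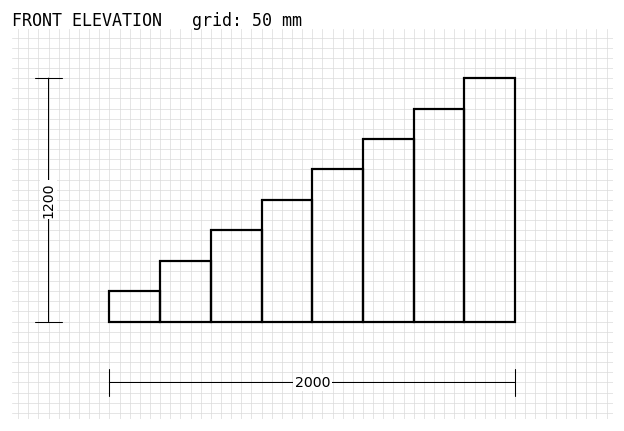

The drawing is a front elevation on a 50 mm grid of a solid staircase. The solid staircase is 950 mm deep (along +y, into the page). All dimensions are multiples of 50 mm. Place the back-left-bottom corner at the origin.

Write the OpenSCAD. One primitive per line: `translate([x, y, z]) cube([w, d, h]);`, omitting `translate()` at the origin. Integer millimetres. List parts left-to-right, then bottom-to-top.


cube([250, 950, 150]);
translate([250, 0, 0]) cube([250, 950, 300]);
translate([500, 0, 0]) cube([250, 950, 450]);
translate([750, 0, 0]) cube([250, 950, 600]);
translate([1000, 0, 0]) cube([250, 950, 750]);
translate([1250, 0, 0]) cube([250, 950, 900]);
translate([1500, 0, 0]) cube([250, 950, 1050]);
translate([1750, 0, 0]) cube([250, 950, 1200]);


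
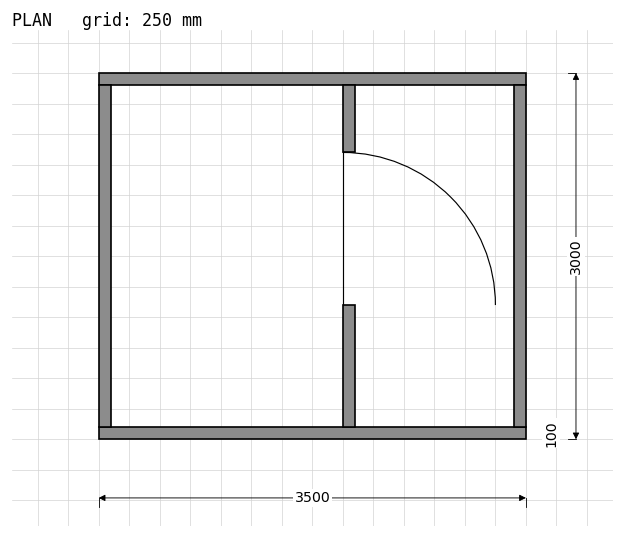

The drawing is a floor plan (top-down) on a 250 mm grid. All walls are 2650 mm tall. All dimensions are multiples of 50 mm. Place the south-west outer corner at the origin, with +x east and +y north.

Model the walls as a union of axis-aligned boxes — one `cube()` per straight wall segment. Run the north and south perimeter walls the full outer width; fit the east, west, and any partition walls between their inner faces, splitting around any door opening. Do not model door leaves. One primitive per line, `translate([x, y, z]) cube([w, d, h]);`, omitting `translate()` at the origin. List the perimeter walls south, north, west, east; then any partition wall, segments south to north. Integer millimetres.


cube([3500, 100, 2650]);
translate([0, 2900, 0]) cube([3500, 100, 2650]);
translate([0, 100, 0]) cube([100, 2800, 2650]);
translate([3400, 100, 0]) cube([100, 2800, 2650]);
translate([2000, 100, 0]) cube([100, 1000, 2650]);
translate([2000, 2350, 0]) cube([100, 550, 2650]);


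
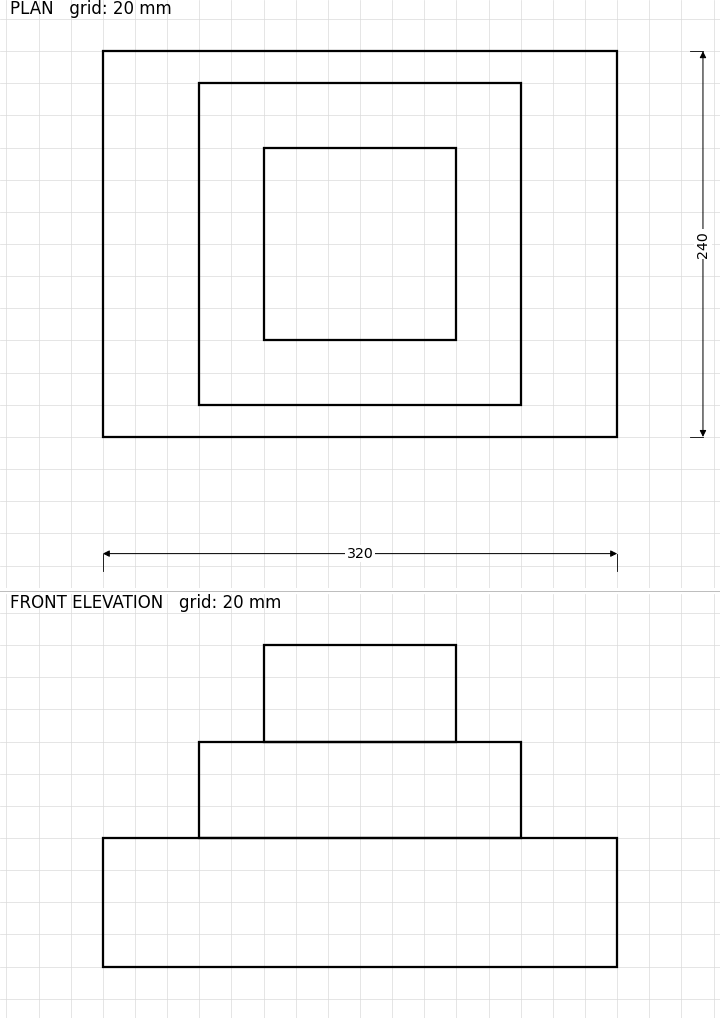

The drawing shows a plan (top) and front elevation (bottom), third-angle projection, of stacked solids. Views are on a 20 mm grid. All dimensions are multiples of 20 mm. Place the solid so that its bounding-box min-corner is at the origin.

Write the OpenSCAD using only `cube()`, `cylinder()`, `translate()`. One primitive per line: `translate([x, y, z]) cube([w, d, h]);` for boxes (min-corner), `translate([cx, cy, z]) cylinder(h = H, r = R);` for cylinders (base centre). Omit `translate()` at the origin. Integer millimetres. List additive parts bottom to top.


cube([320, 240, 80]);
translate([60, 20, 80]) cube([200, 200, 60]);
translate([100, 60, 140]) cube([120, 120, 60]);
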